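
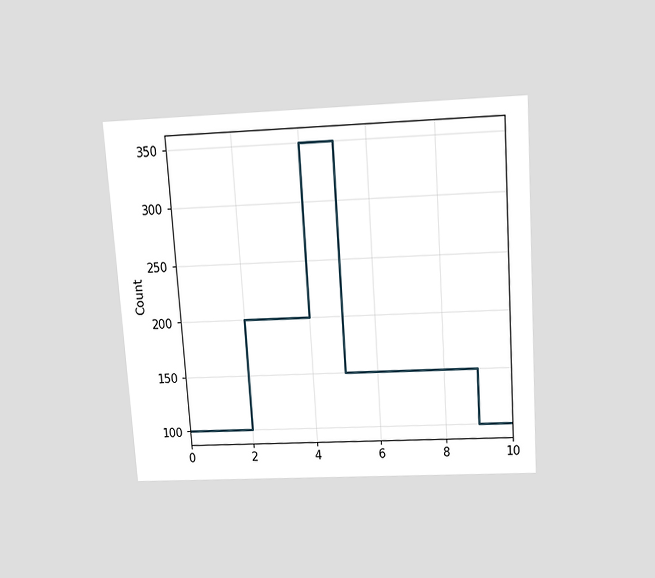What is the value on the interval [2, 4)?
The chart is tilted about 4° counter-clockwise and viewed slightly from above. On [2, 4) the step sits at 200.

200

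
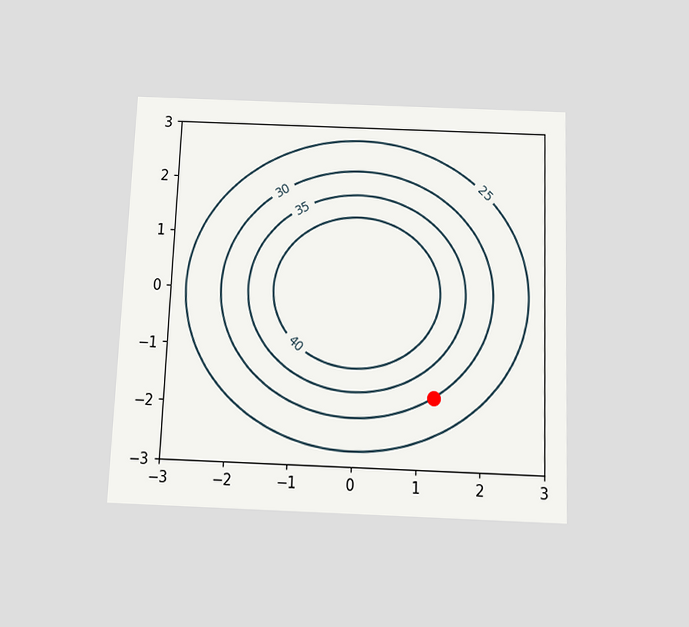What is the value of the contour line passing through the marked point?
The chart is tilted about 2° clockwise and viewed slightly from below. The marked point sits on the contour labelled 30.

30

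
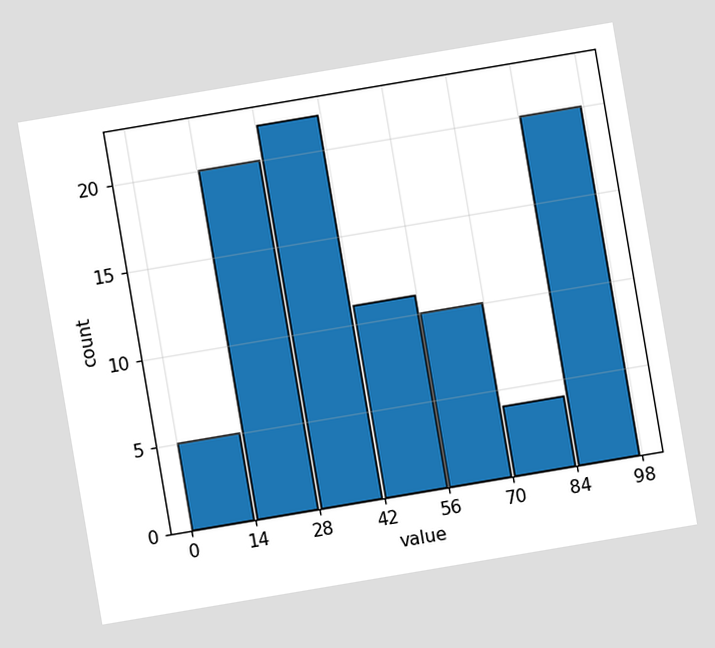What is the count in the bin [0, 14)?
The chart is tilted about 10° counter-clockwise. The [0, 14) bin has height 5.

5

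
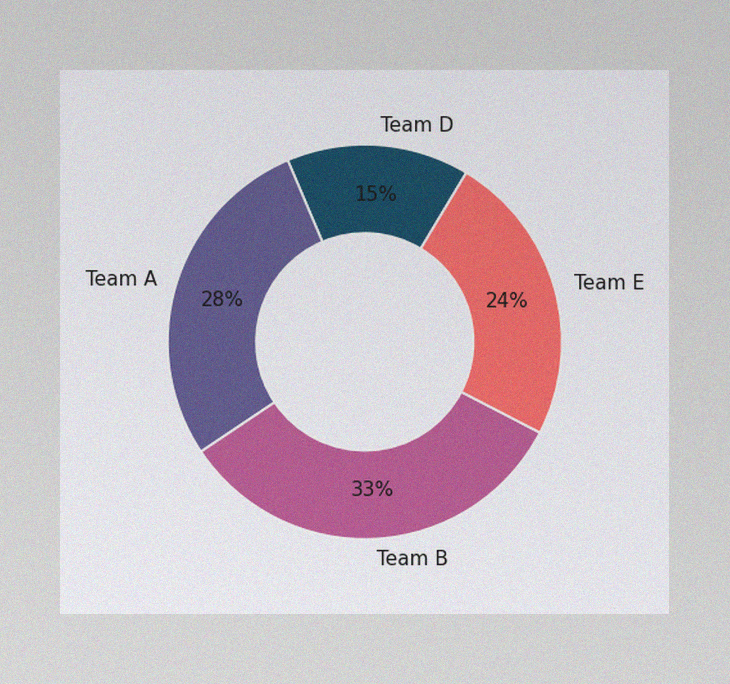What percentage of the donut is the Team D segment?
15%

The image has some photo noise and uneven lighting. The Team D segment takes up 15% of the ring.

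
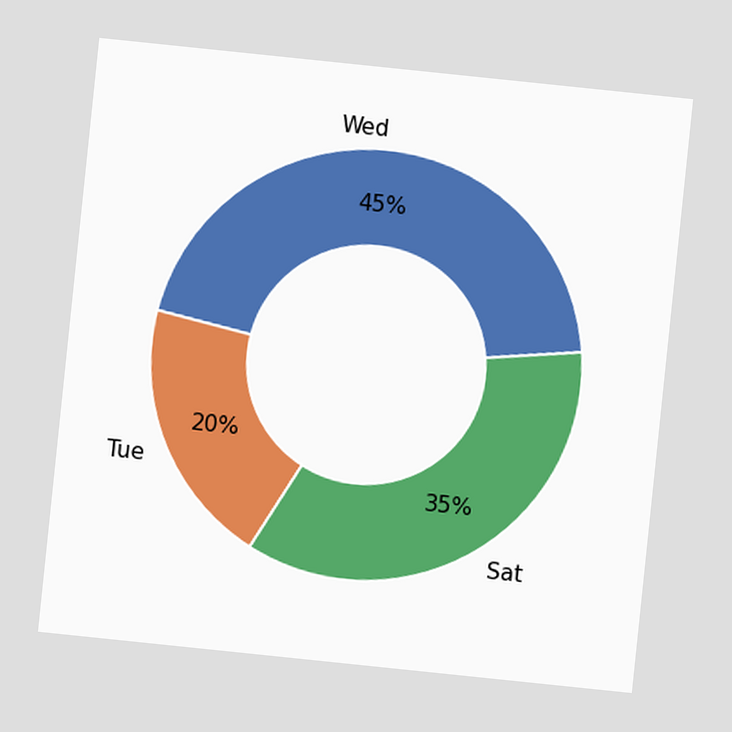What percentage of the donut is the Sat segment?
The chart is tilted about 6° clockwise. The Sat segment takes up 35% of the ring.

35%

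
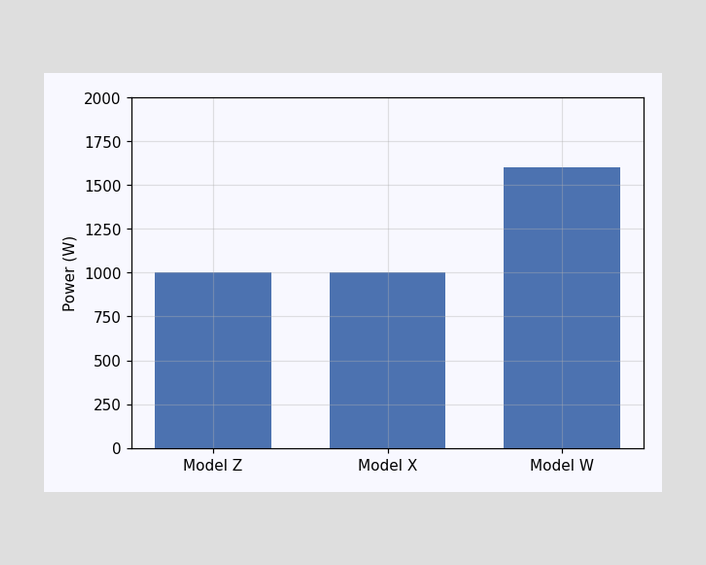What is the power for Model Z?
1000W

Reading along the chart's y-axis, the Model Z bar reaches 1000W.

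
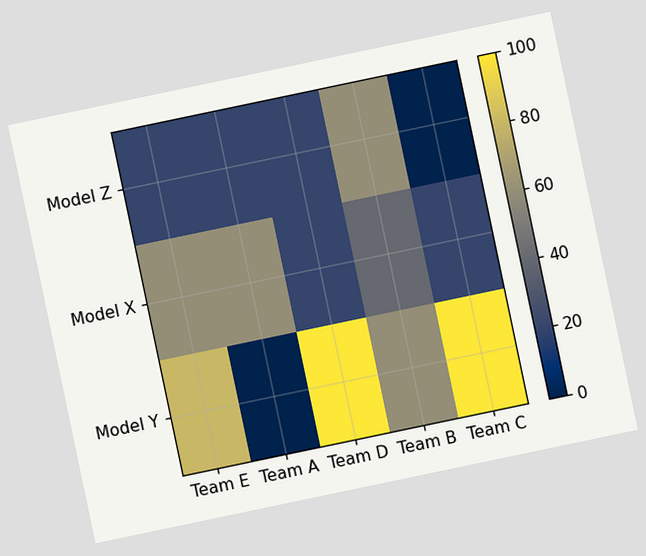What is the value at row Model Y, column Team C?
The chart is tilted about 12° counter-clockwise. Matching cell (Model Y, Team C) against the colorbar gives 100.

100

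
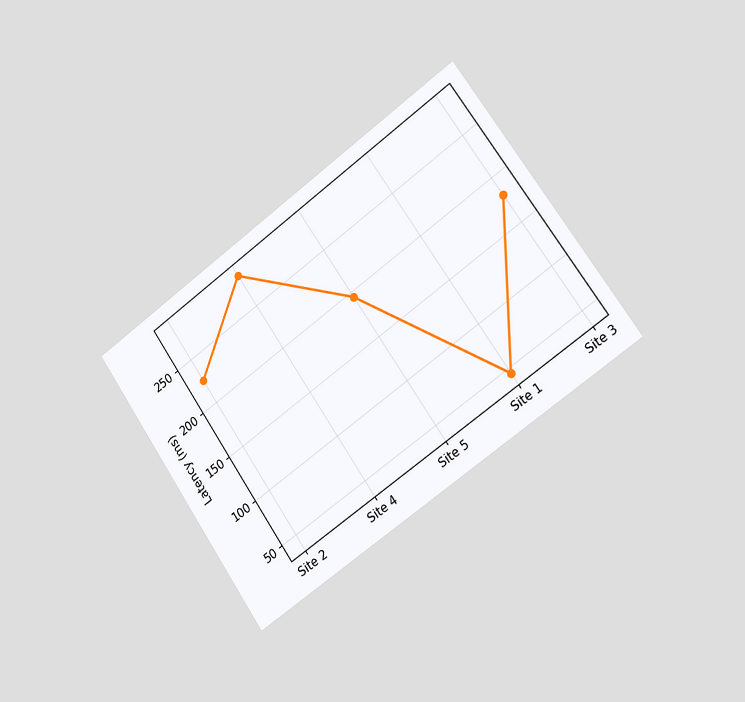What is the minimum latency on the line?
45ms

The chart is tilted about 35° counter-clockwise and viewed slightly from the right. The lowest point is at Site 1, and reading across to the y-axis gives 45ms.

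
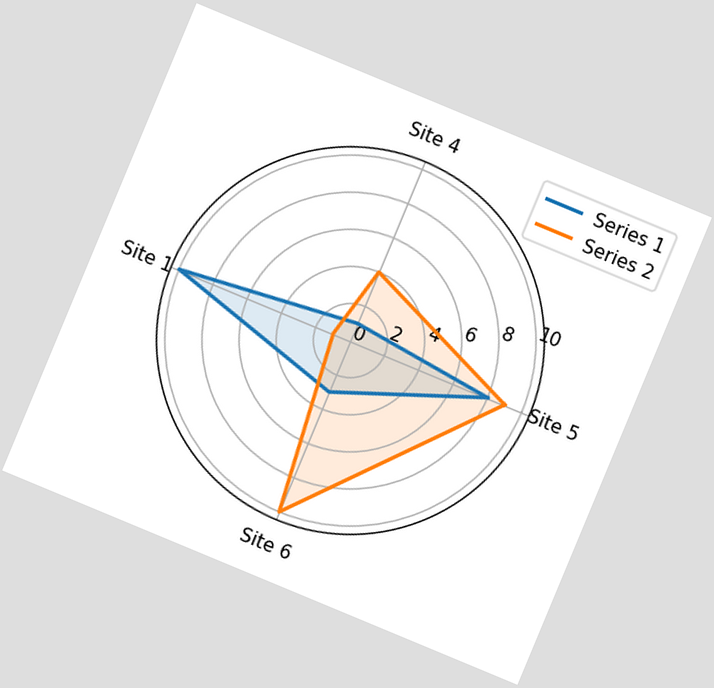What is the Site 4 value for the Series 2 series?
4

The chart is tilted about 23° clockwise. On the Site 4 axis, Series 2 reaches 4.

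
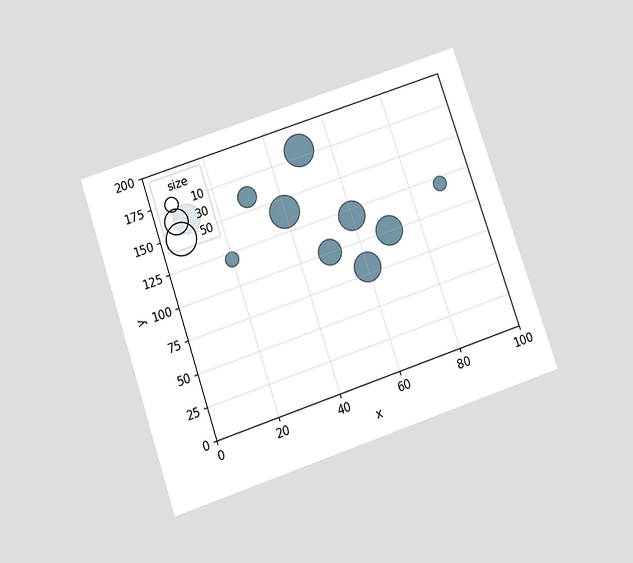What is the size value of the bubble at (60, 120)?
40

The chart is tilted about 19° counter-clockwise and viewed slightly from below. Matching the bubble at (60, 120) against the size legend gives 40.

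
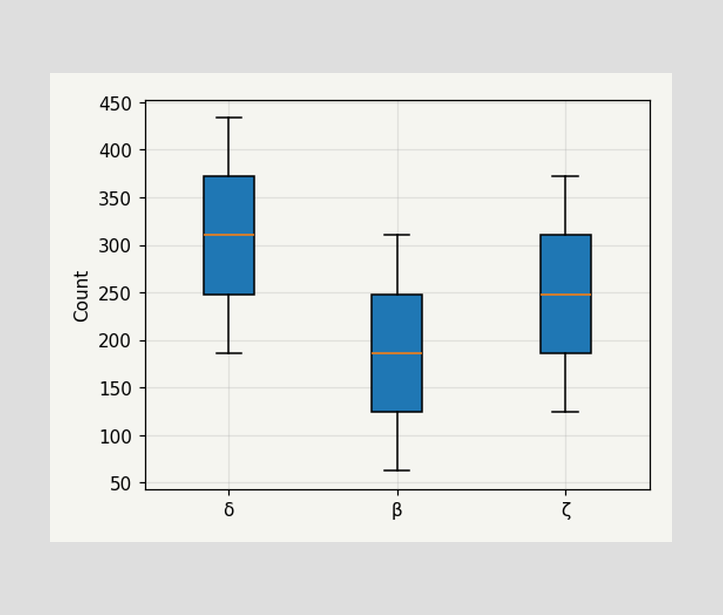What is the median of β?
186

The median line in the β box sits at 186.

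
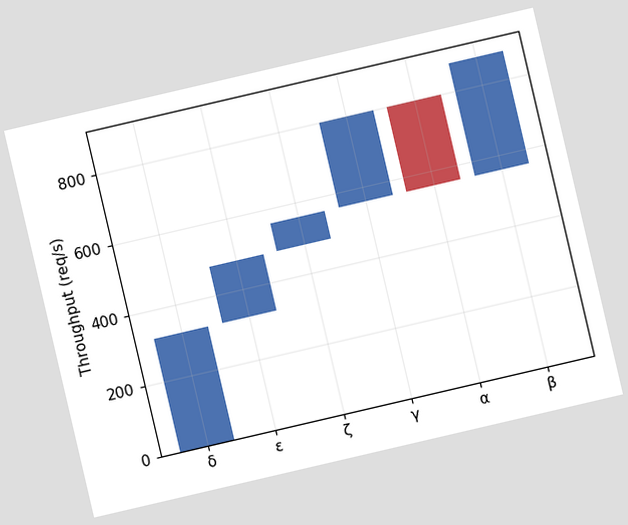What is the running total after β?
The chart is tilted about 13° counter-clockwise. After β the running total reaches 880req/s.

880req/s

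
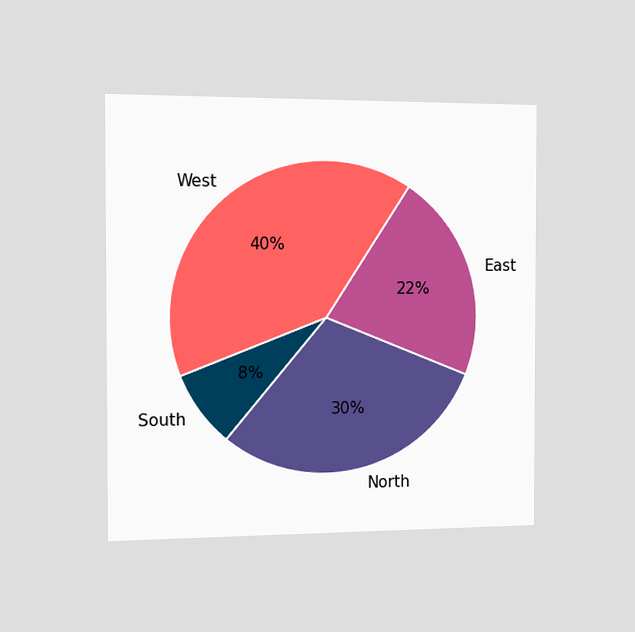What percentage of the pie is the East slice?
22%

The chart is viewed slightly from the left. The East slice takes up 22% of the pie.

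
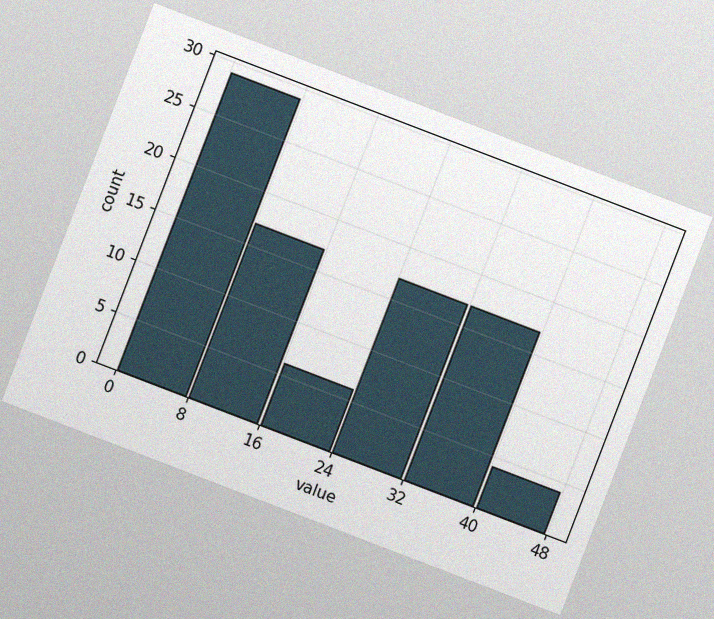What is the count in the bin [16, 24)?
6

The chart is tilted about 21° clockwise, with some photo noise. The [16, 24) bin has height 6.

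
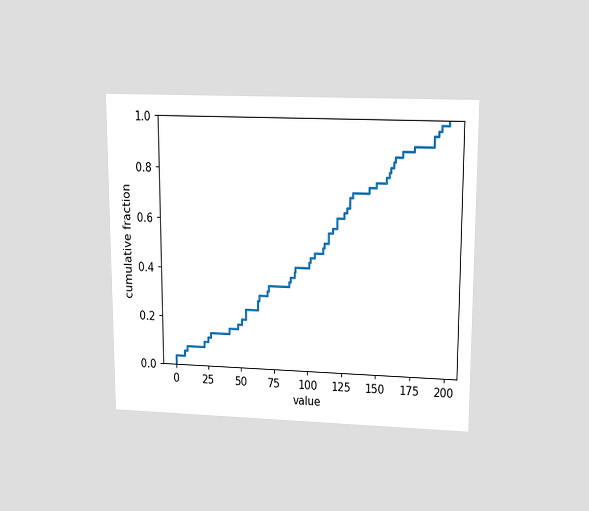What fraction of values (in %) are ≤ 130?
70%

The chart is viewed slightly from above. At x=130 the ECDF step is at 70%.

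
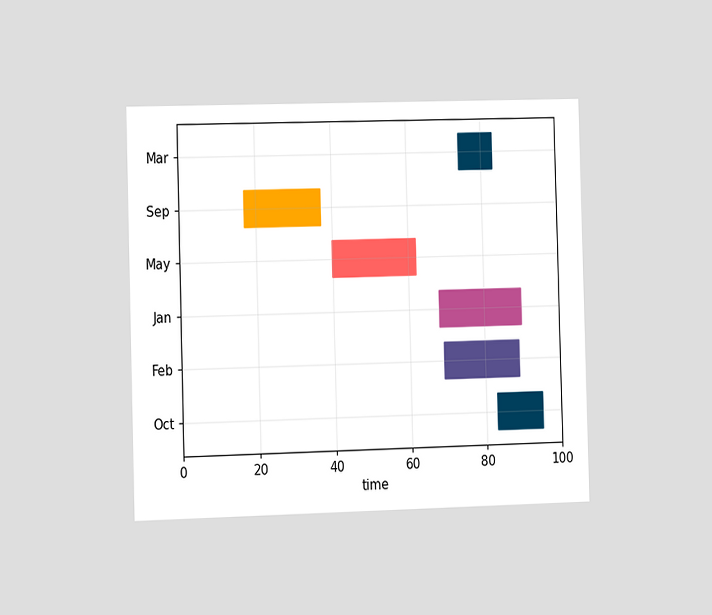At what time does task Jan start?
The chart is viewed slightly from the left. The Jan bar begins at t=68.

68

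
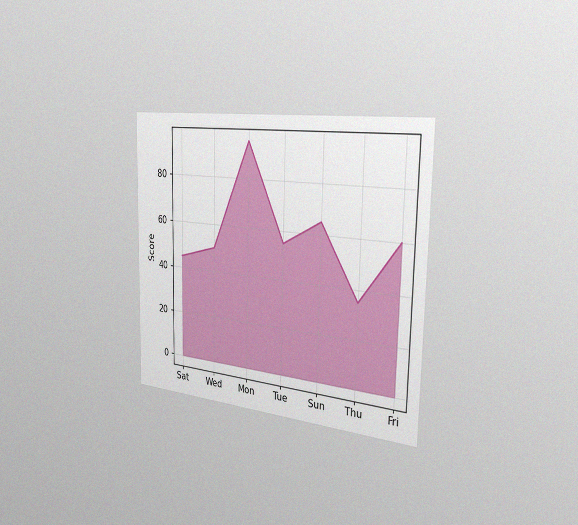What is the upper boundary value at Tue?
The chart is viewed slightly from the right, with some photo noise. At Tue the upper boundary is at 55.

55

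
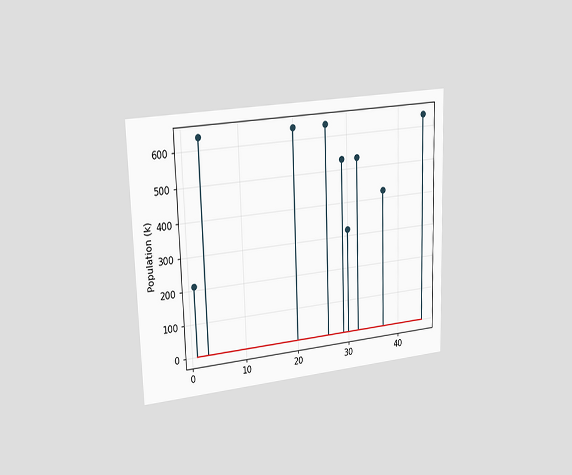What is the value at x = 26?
636k

The chart is viewed slightly from the left. The stem at x=26 reaches 636k.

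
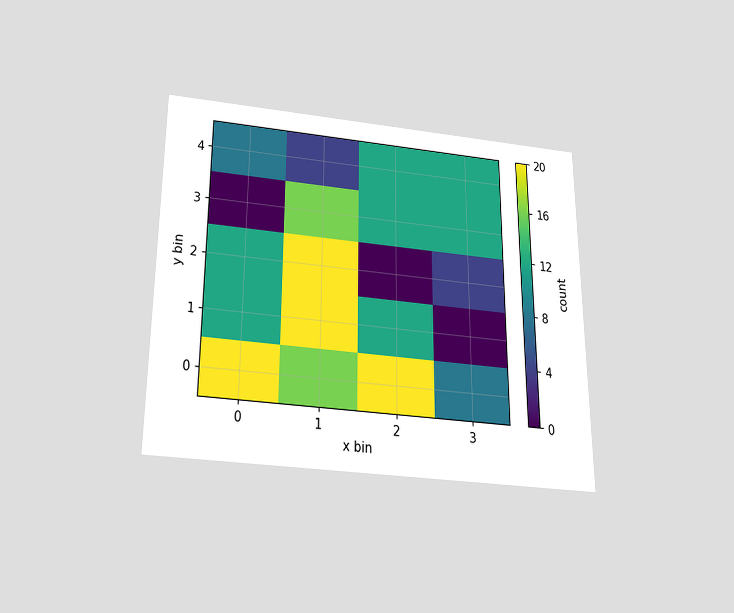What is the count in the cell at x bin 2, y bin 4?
The chart is viewed slightly from below. Matching the cell (2, 4) against the colorbar gives 12.

12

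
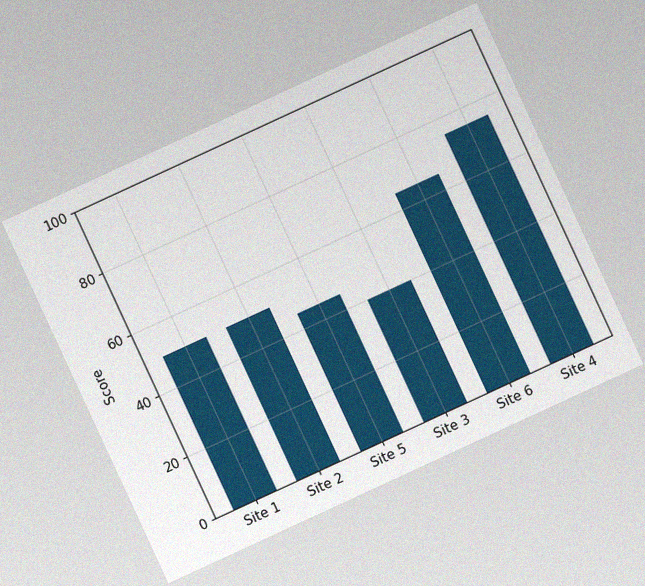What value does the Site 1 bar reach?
The chart is tilted about 25° counter-clockwise, with some photo noise. Reading along the chart's y-axis, the Site 1 bar reaches 50.

50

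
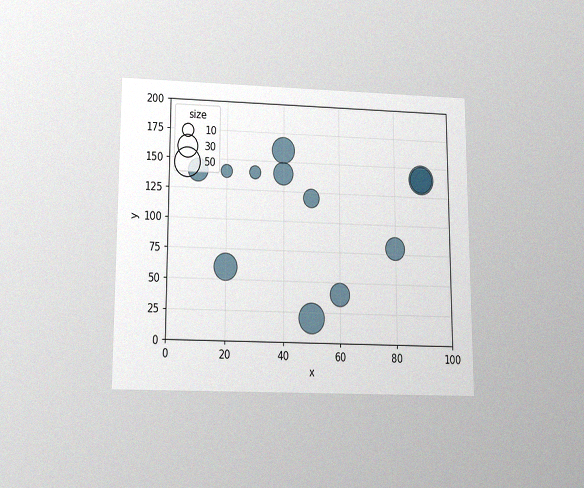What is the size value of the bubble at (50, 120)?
The chart is viewed slightly from below, with some photo noise. Matching the bubble at (50, 120) against the size legend gives 20.

20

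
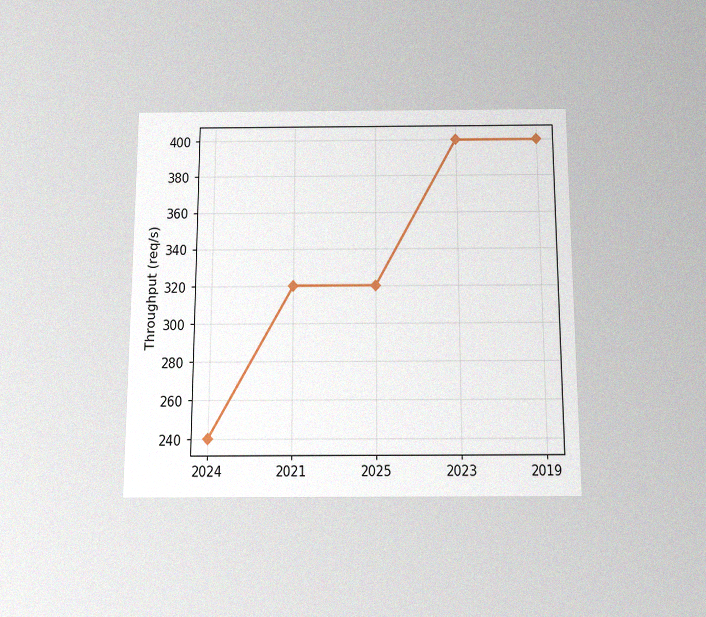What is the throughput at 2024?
240req/s

The chart is viewed slightly from below, with some photo noise. At 2024, the line is at 240req/s.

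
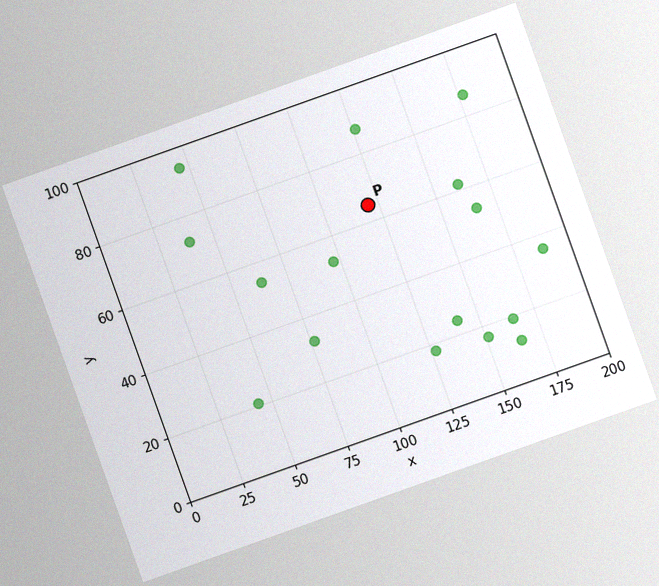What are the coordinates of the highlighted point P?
The chart is tilted about 20° counter-clockwise, with some photo noise. Following the gridlines from P to each axis, P sits at (120, 65).

(120, 65)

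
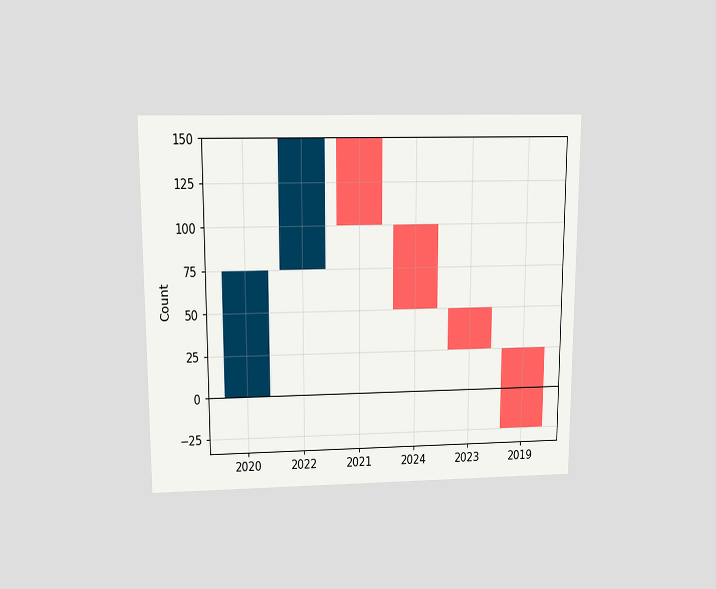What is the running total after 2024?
The chart is viewed slightly from above. After 2024 the running total reaches 50.

50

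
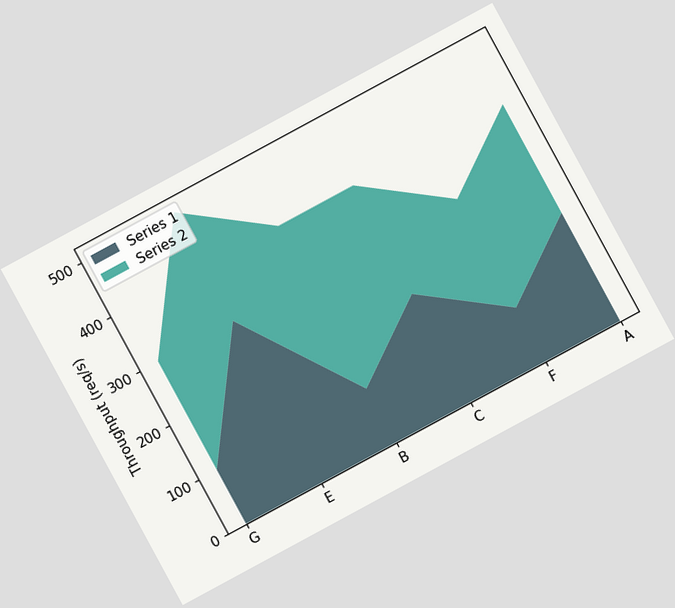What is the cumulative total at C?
400req/s

The chart is tilted about 28° counter-clockwise. The stacked total at C reaches 400req/s.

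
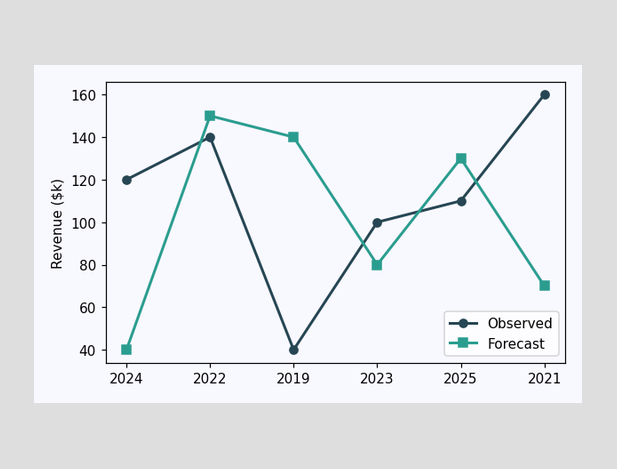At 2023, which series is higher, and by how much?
At 2023, Observed sits above the other line by $20k.

Observed, by $20k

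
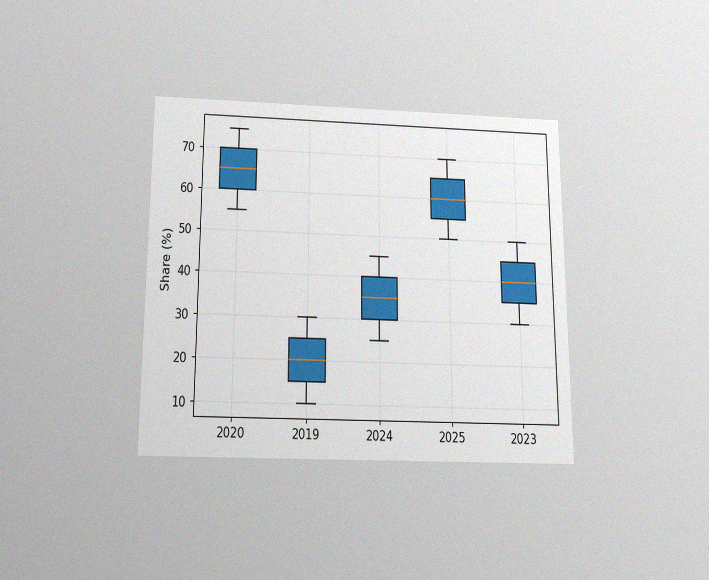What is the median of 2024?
35%

The chart is viewed slightly from below, with some photo noise. The median line in the 2024 box sits at 35%.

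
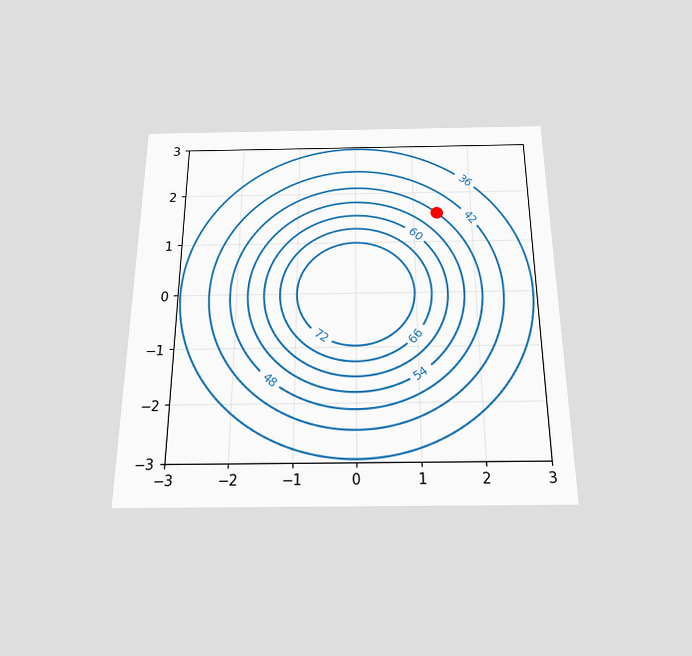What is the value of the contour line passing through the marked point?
48

The chart is viewed slightly from below. The marked point sits on the contour labelled 48.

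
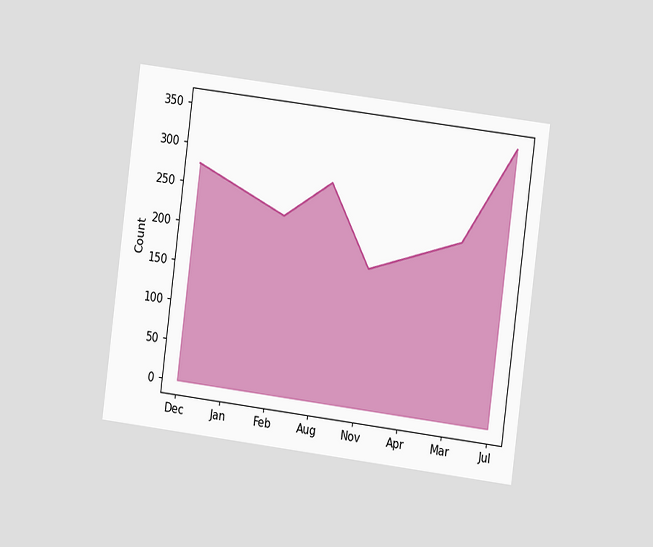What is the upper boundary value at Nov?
The chart is tilted about 7° clockwise and viewed at a slight angle. At Nov the upper boundary is at 175.

175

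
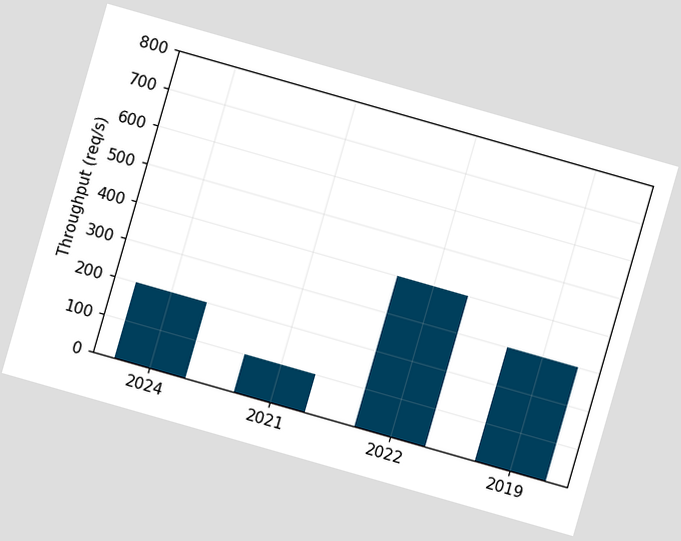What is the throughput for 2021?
The chart is tilted about 16° clockwise. Reading along the chart's y-axis, the 2021 bar reaches 100req/s.

100req/s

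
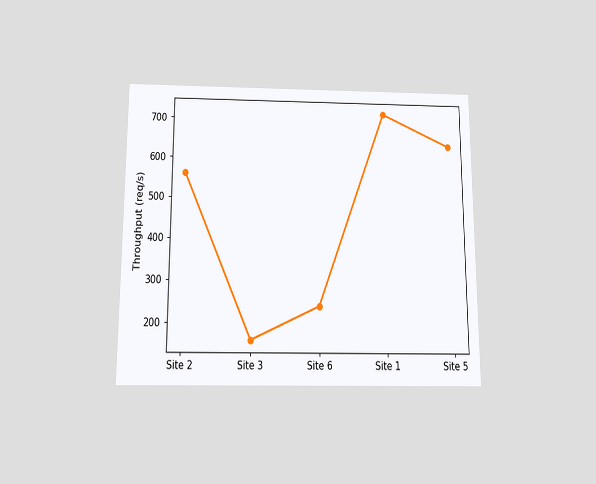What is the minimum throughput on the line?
160req/s

The chart is viewed slightly from below. The lowest point is at Site 3, and reading across to the y-axis gives 160req/s.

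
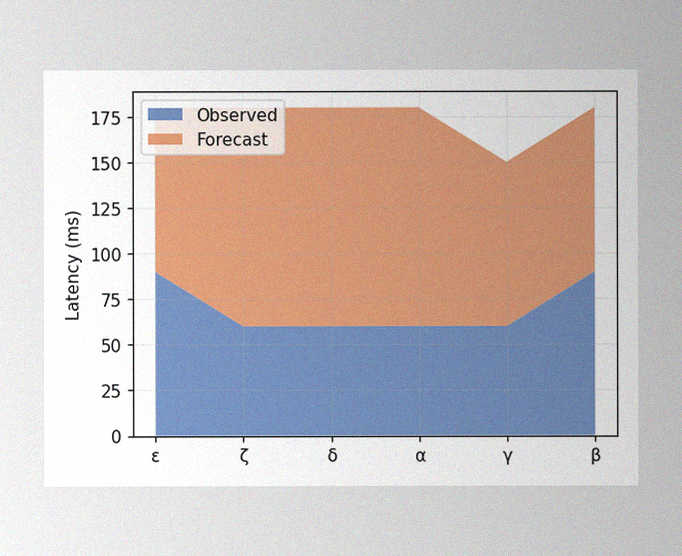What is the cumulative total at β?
180ms

The image has some photo noise and uneven lighting. The stacked total at β reaches 180ms.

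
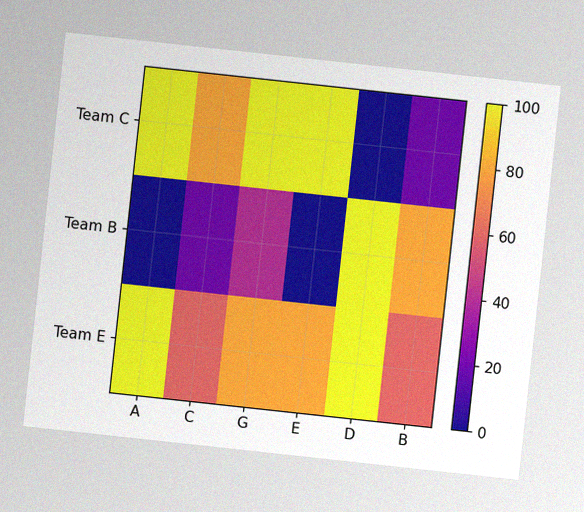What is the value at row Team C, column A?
The chart is tilted about 6° clockwise, with some photo noise. Matching cell (Team C, A) against the colorbar gives 100.

100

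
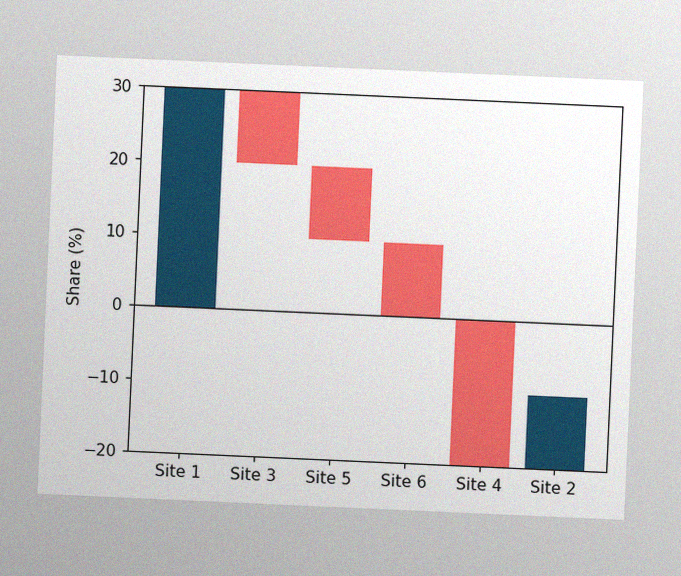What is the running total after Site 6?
The chart is tilted about 3° clockwise, with some photo noise. After Site 6 the running total reaches 0%.

0%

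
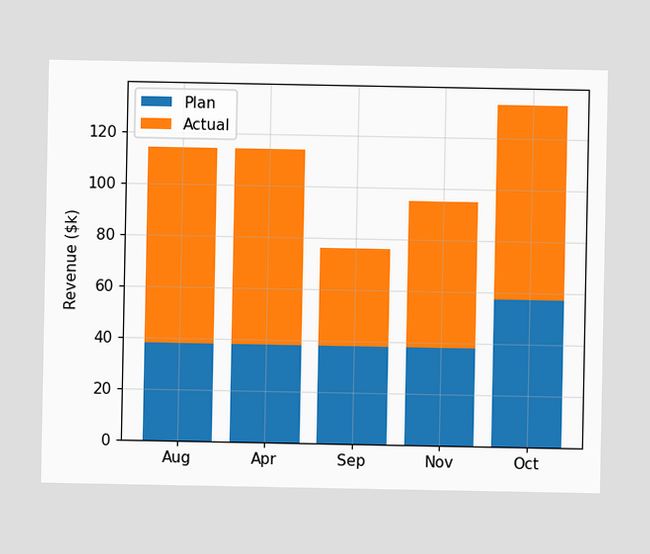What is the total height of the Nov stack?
$95k

The Nov stack's top reaches $95k on the y-axis.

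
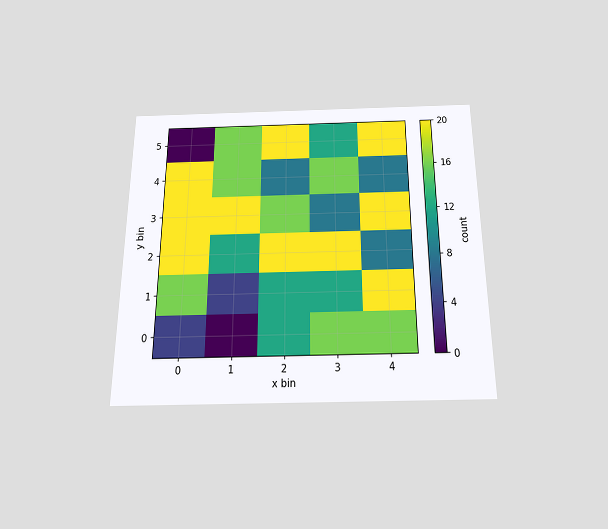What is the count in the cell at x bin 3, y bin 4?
16

The chart is viewed slightly from below. Matching the cell (3, 4) against the colorbar gives 16.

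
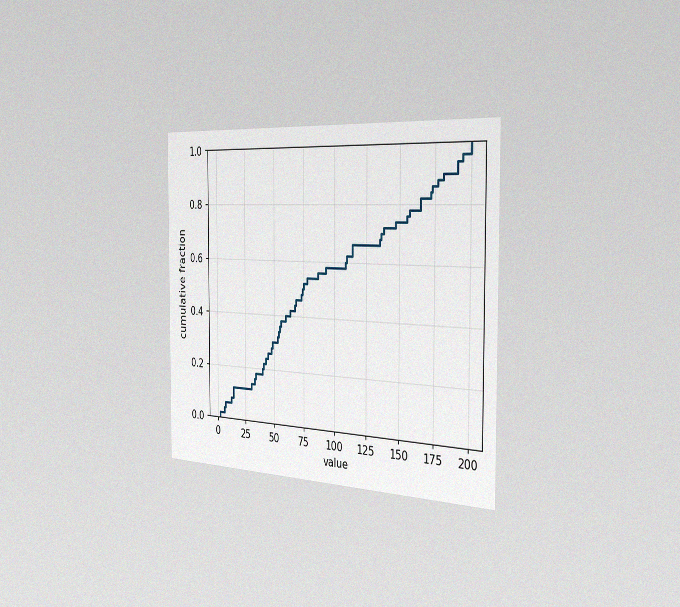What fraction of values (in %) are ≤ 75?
52%

The chart is viewed slightly from the right, with some photo noise. At x=75 the ECDF step is at 52%.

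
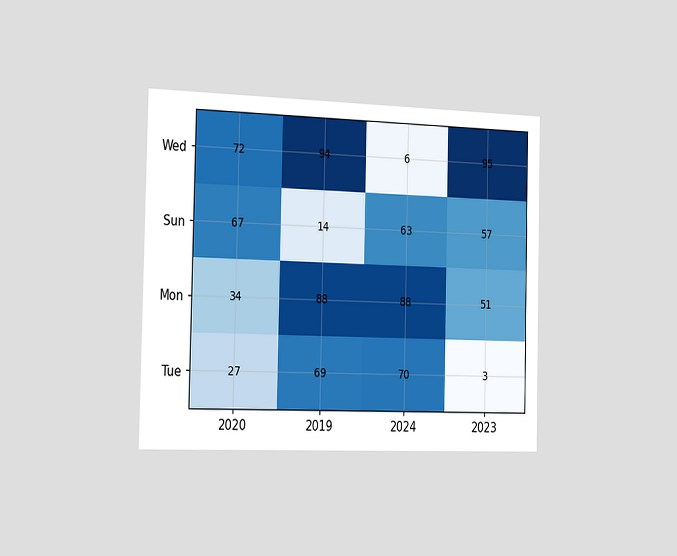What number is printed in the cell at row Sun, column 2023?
The chart is viewed slightly from the left. The (Sun, 2023) cell reads 57.

57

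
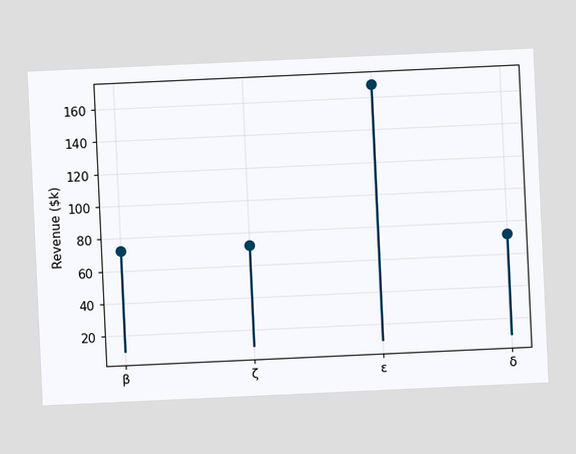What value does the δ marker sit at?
$72k

The chart is tilted about 3° counter-clockwise. The δ marker sits at $72k.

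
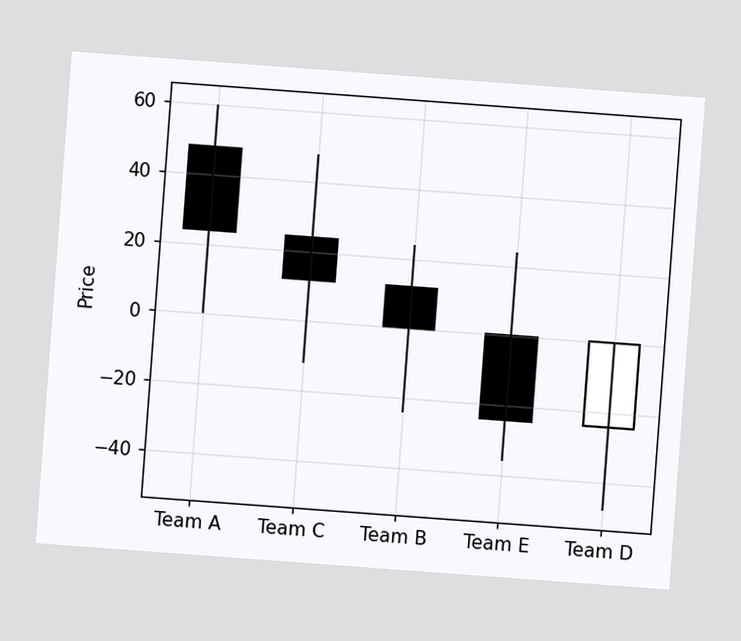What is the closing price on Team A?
24

The chart is tilted about 4° clockwise. The Team A candle closes at 24.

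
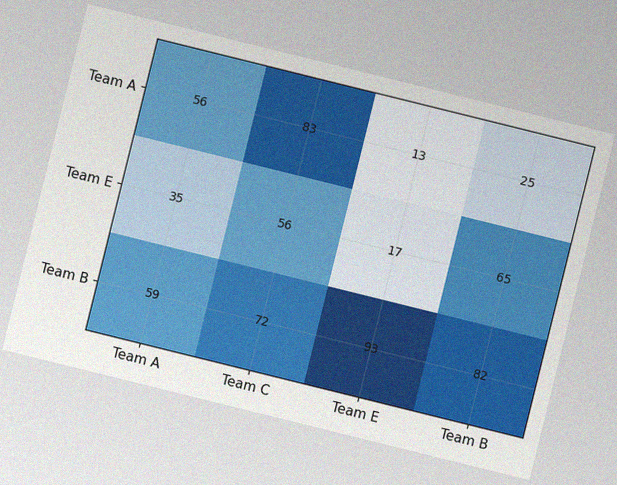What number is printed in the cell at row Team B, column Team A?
59

The chart is tilted about 14° clockwise, with some photo noise. The (Team B, Team A) cell reads 59.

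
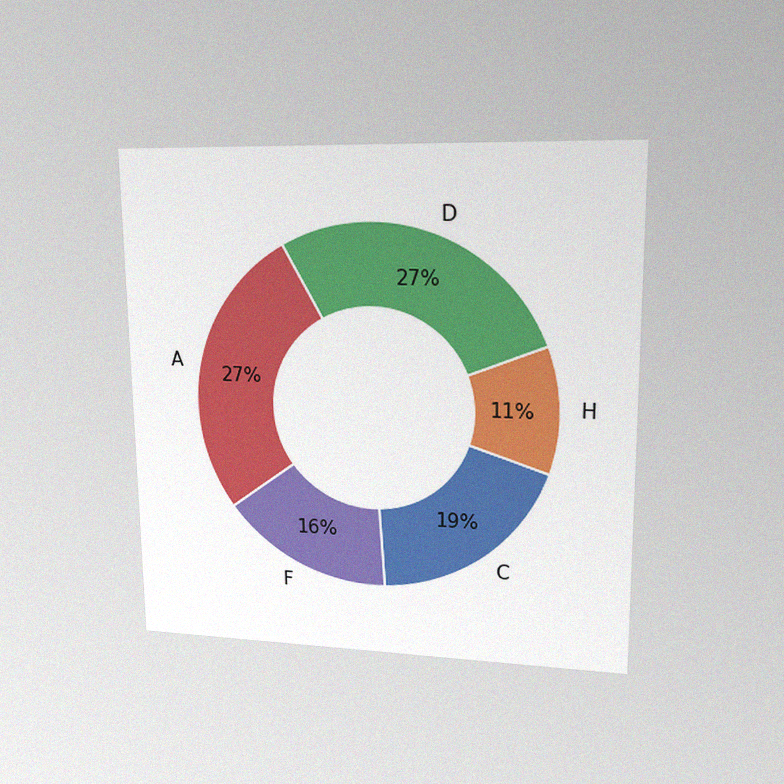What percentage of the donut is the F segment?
16%

The chart is viewed at a slight angle, with some photo noise. The F segment takes up 16% of the ring.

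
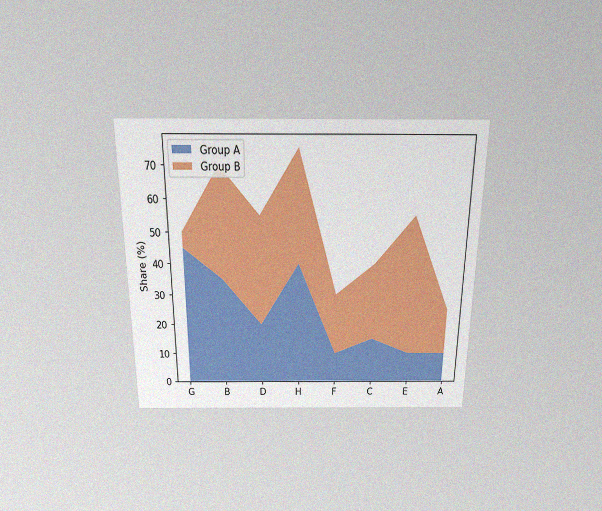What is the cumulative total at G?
The chart is viewed slightly from above, with some photo noise. The stacked total at G reaches 50%.

50%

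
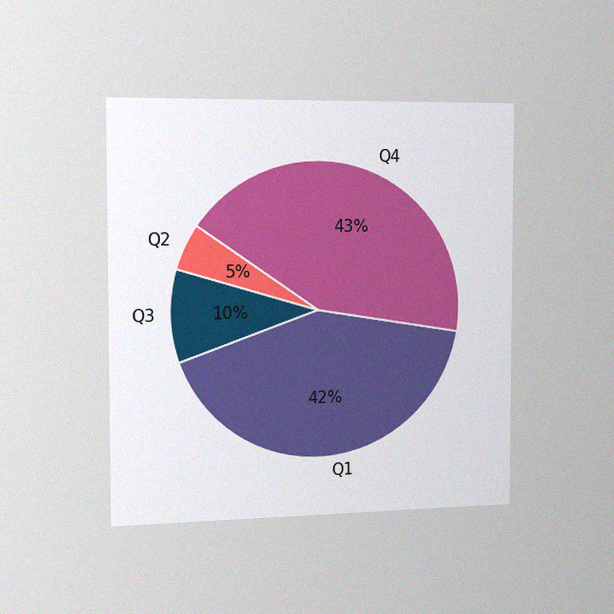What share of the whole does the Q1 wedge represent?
The chart is viewed slightly from the left, with some photo noise. The Q1 slice takes up 42% of the pie.

42%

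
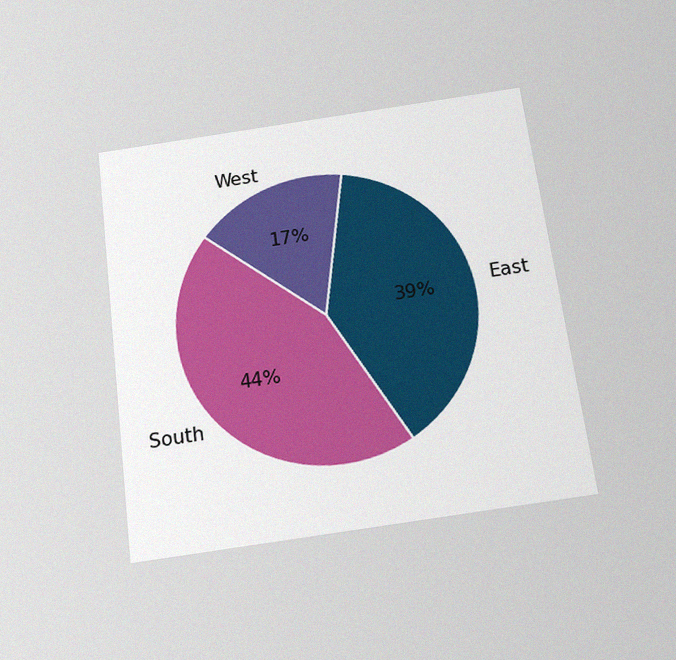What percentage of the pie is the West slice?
17%

The chart is tilted about 7° counter-clockwise and viewed slightly from below, with some photo noise. The West slice takes up 17% of the pie.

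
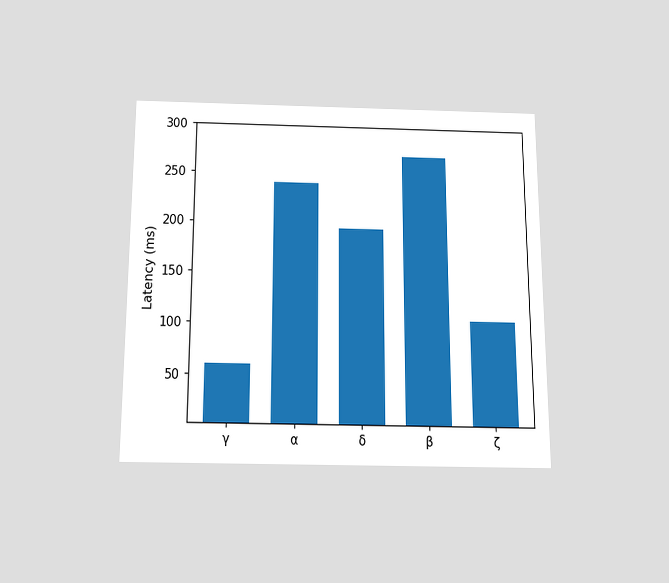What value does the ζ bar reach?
The chart is viewed slightly from below. Reading along the chart's y-axis, the ζ bar reaches 105ms.

105ms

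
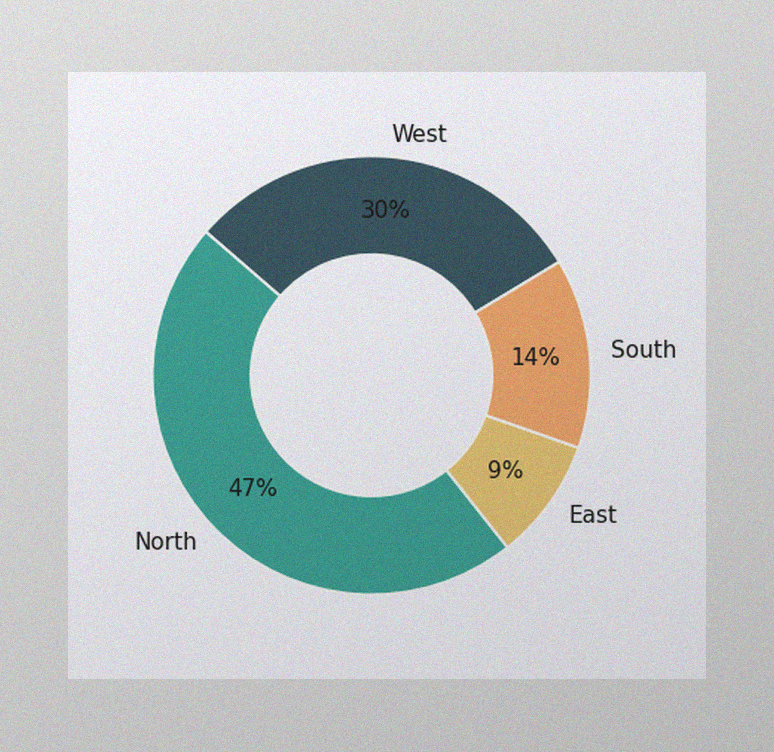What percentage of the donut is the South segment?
The image has some photo noise and uneven lighting. The South segment takes up 14% of the ring.

14%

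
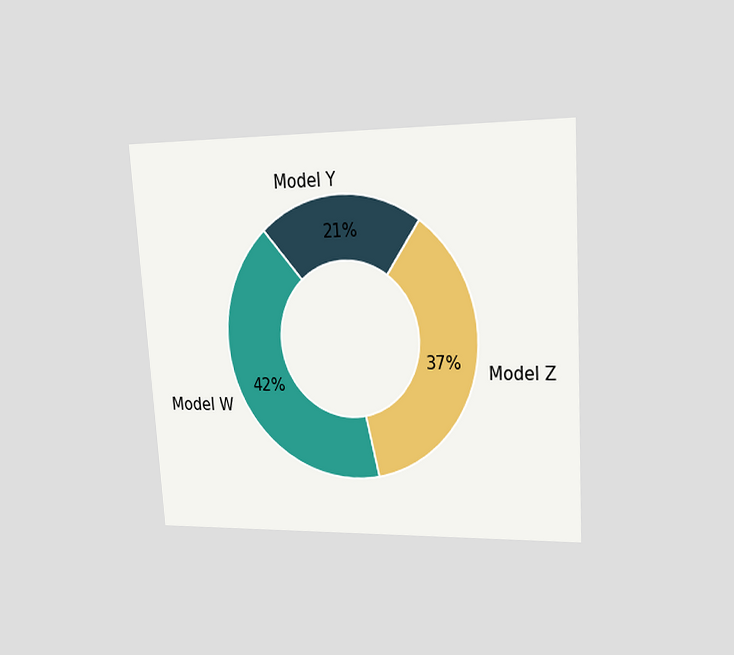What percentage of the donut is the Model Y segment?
21%

The chart is tilted about 4° counter-clockwise and viewed at a slight angle. The Model Y segment takes up 21% of the ring.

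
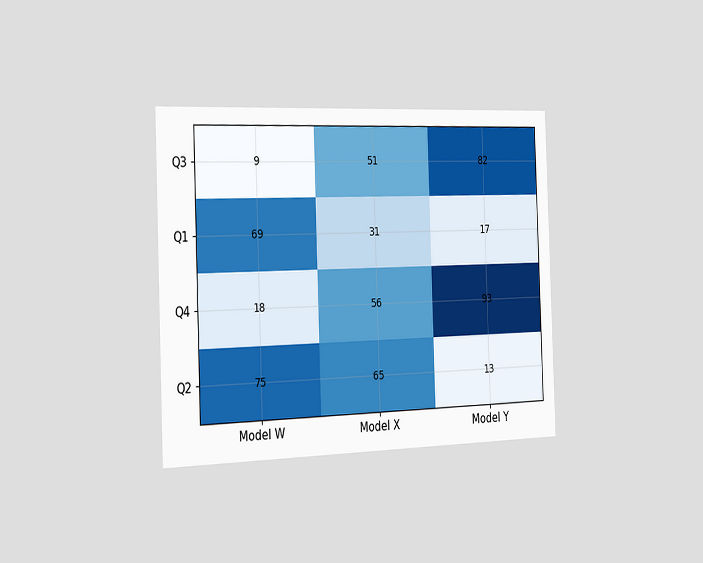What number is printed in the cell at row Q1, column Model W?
The chart is tilted about 2° counter-clockwise and viewed slightly from the left. The (Q1, Model W) cell reads 69.

69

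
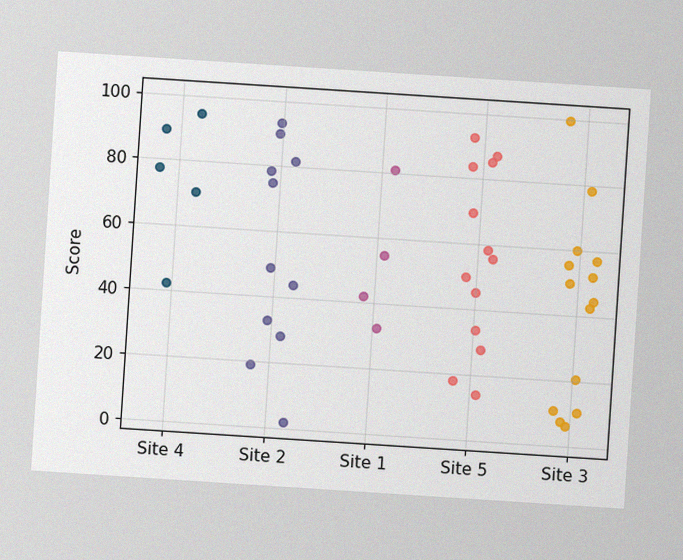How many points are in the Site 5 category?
The chart is tilted about 4° clockwise, with some photo noise. Counting the markers in the Site 5 column gives 13.

13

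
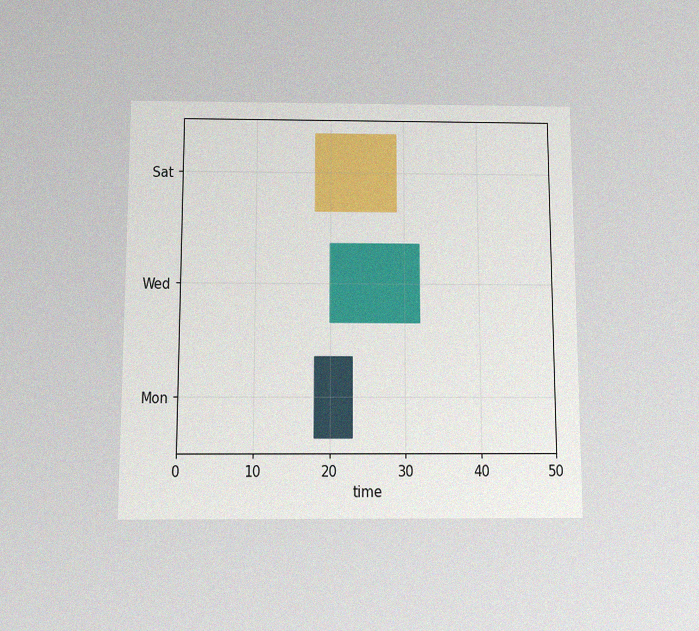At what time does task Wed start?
The chart is viewed slightly from below, with some photo noise. The Wed bar begins at t=20.

20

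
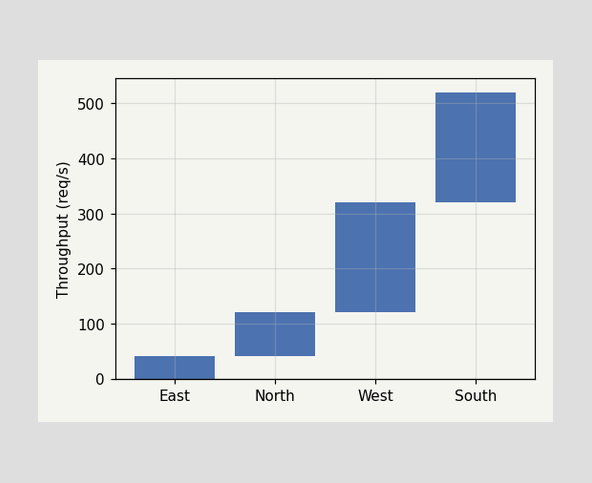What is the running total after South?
After South the running total reaches 520req/s.

520req/s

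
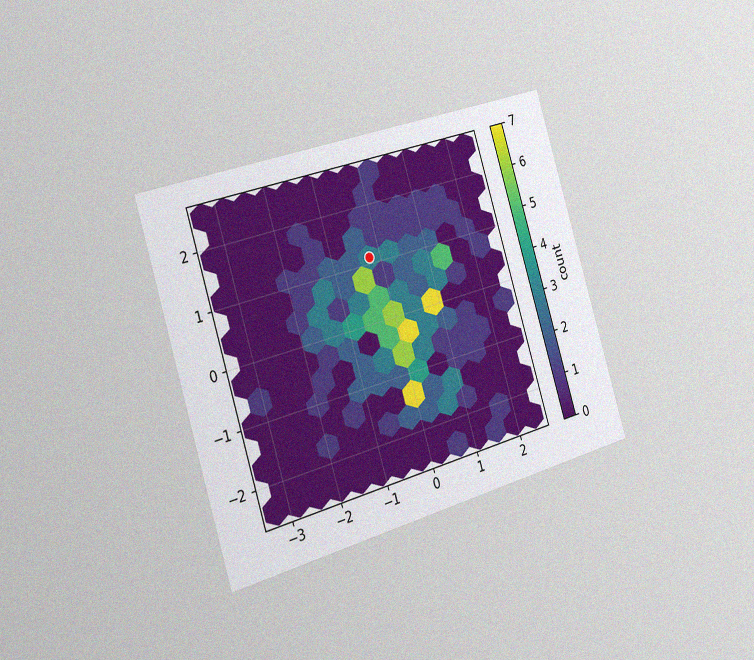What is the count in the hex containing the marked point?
3

The chart is tilted about 17° counter-clockwise and viewed slightly from the left, with some photo noise. The marked hex reads 3 on the colorbar.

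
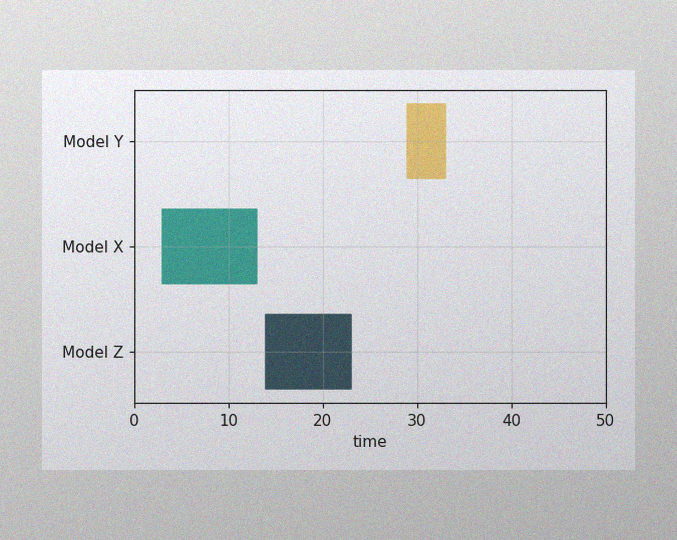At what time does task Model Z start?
The image has some photo noise and uneven lighting. The Model Z bar begins at t=14.

14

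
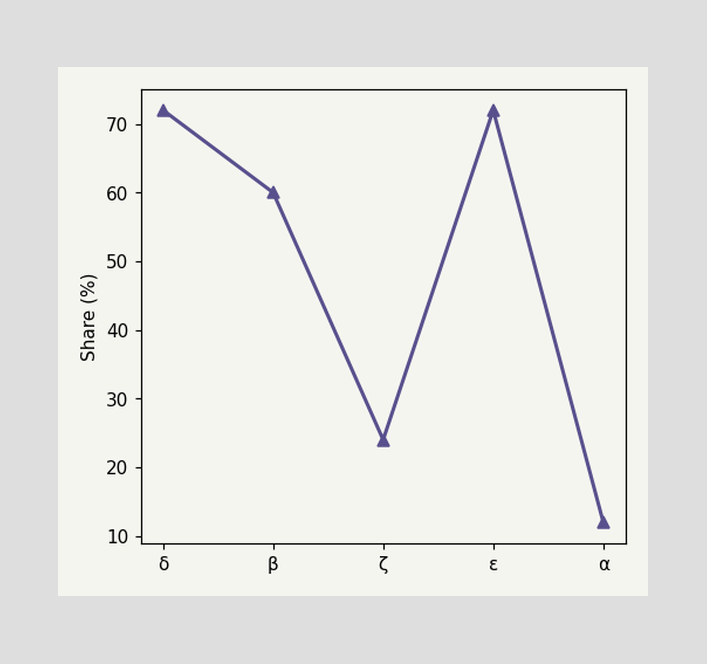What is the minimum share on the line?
12%

The lowest point is at α, and reading across to the y-axis gives 12%.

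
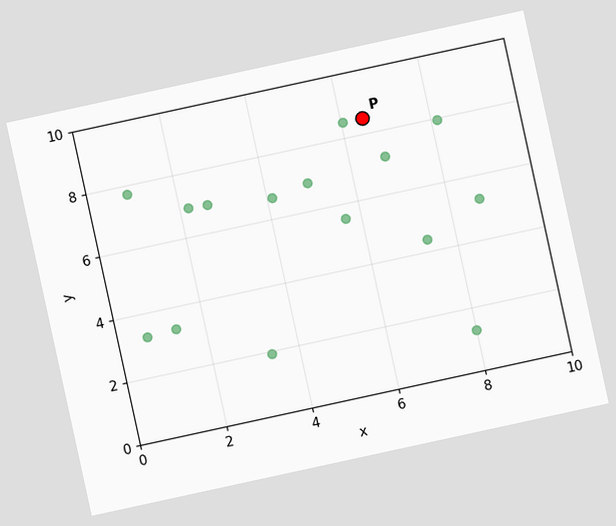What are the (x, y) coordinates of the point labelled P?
The chart is tilted about 12° counter-clockwise. Following the gridlines from P to each axis, P sits at (6.5, 8.5).

(6.5, 8.5)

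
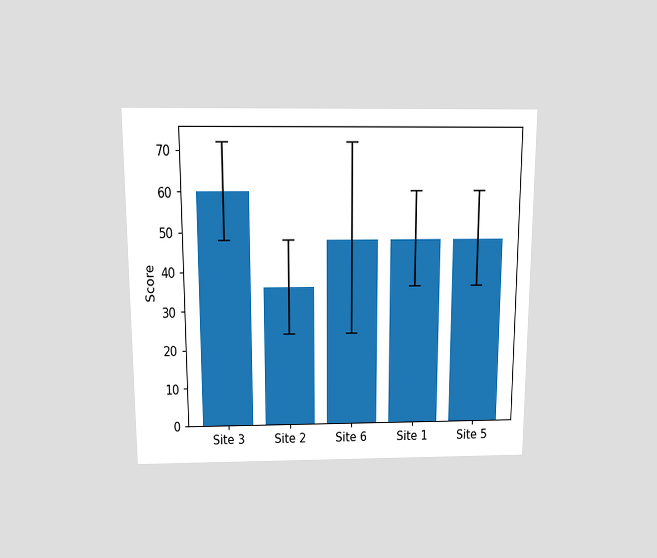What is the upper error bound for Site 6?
The chart is viewed slightly from above. The Site 6 bar's upper whisker reaches 72.

72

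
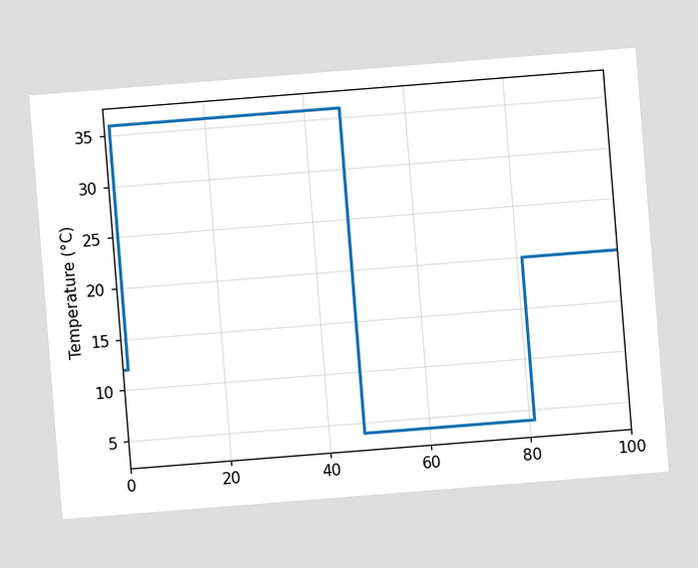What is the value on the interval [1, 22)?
The chart is tilted about 5° counter-clockwise. On [1, 22) the step sits at 36°C.

36°C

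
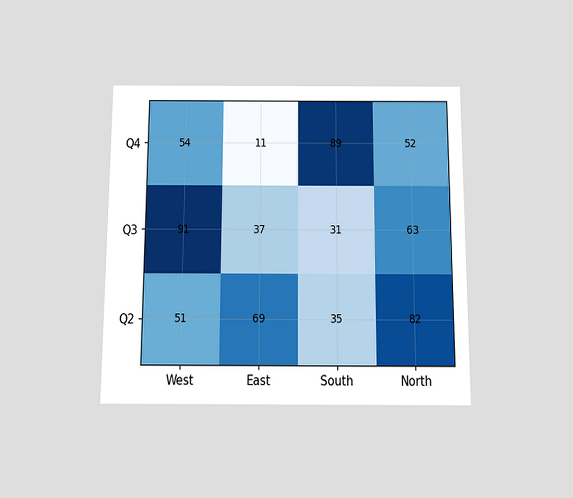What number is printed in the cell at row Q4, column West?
The chart is viewed slightly from below. The (Q4, West) cell reads 54.

54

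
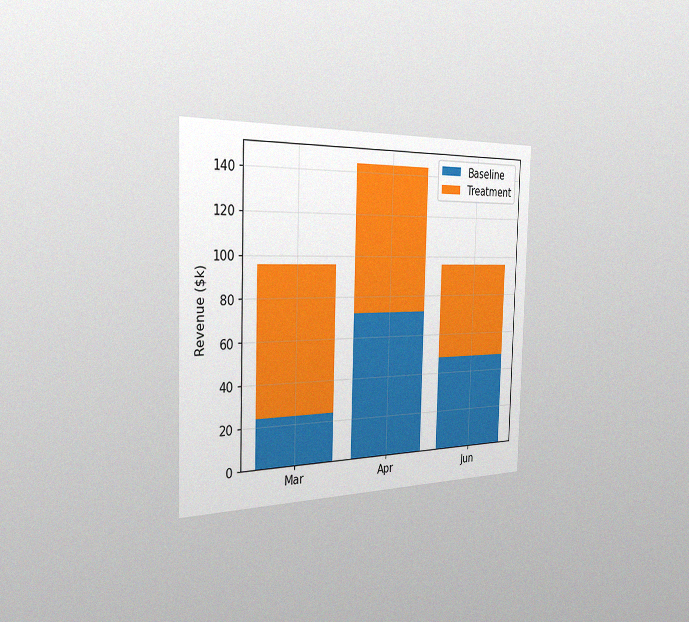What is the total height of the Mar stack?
$96k

The chart is viewed slightly from the left, with some photo noise. The Mar stack's top reaches $96k on the y-axis.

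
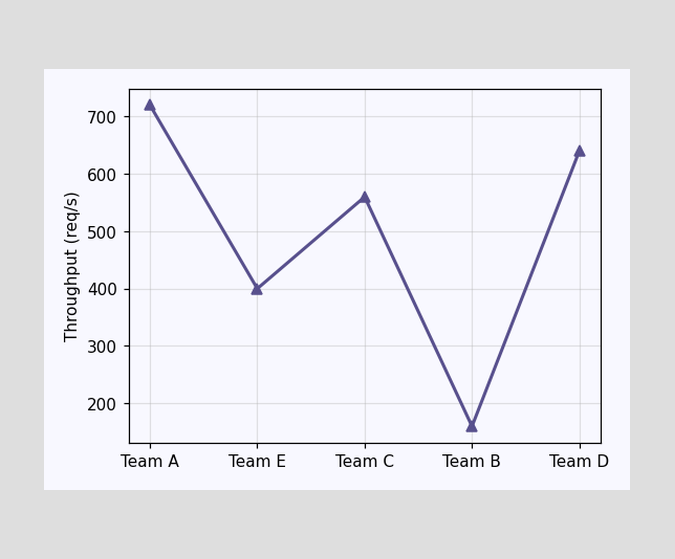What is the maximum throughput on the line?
The highest point is at Team A, and reading across to the y-axis gives 720req/s.

720req/s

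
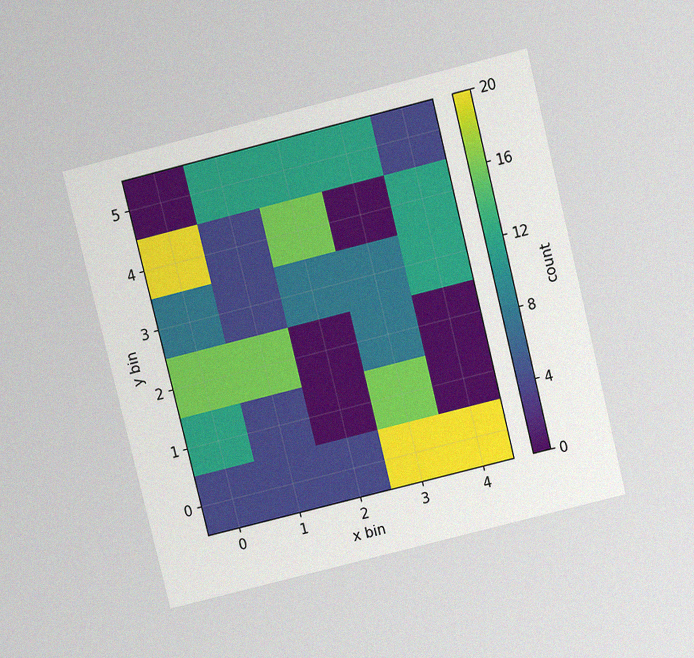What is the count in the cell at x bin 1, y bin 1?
The chart is tilted about 14° counter-clockwise and viewed slightly from above, with some photo noise. Matching the cell (1, 1) against the colorbar gives 4.

4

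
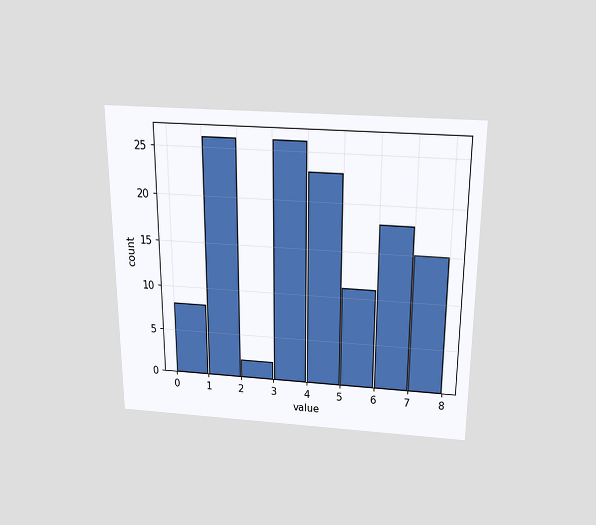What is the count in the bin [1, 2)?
The chart is viewed slightly from above. The [1, 2) bin has height 26.

26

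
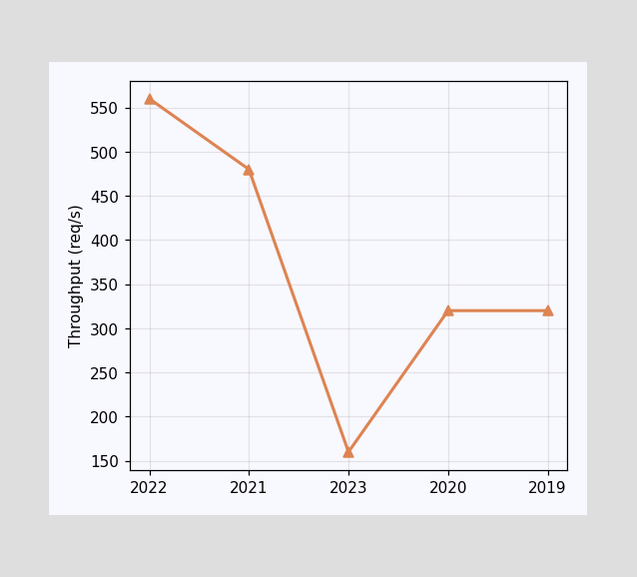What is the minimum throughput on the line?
The lowest point is at 2023, and reading across to the y-axis gives 160req/s.

160req/s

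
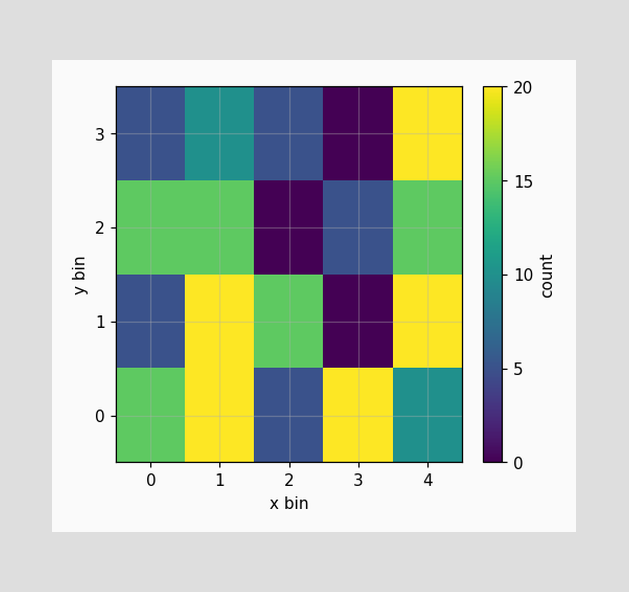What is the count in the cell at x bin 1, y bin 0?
20

Matching the cell (1, 0) against the colorbar gives 20.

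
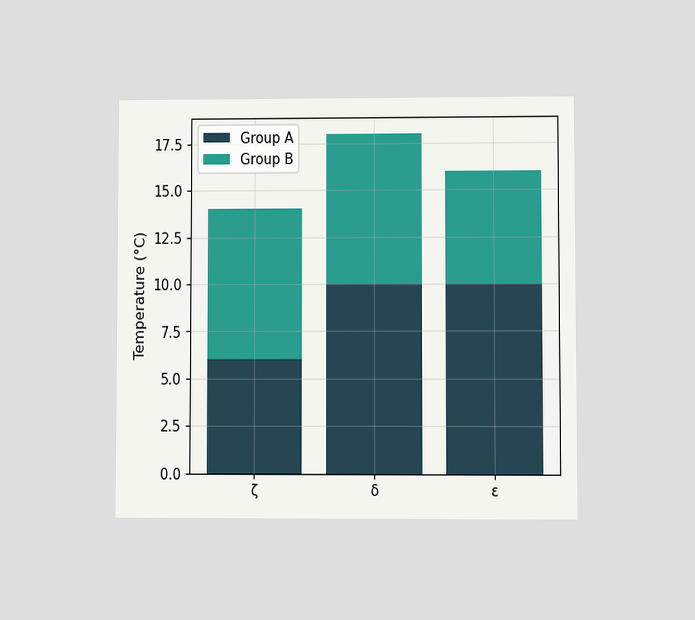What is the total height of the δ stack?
18°C

The chart is viewed at a slight angle. The δ stack's top reaches 18°C on the y-axis.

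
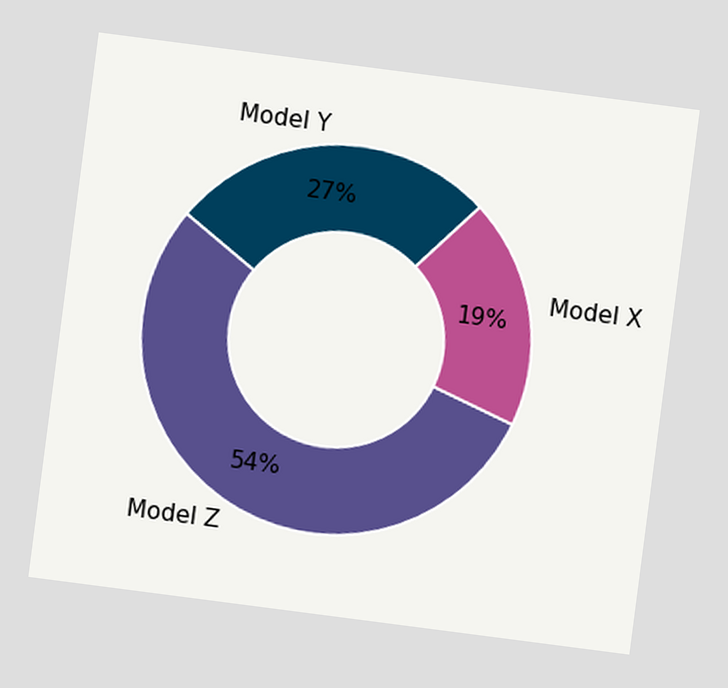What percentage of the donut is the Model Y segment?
27%

The chart is tilted about 7° clockwise. The Model Y segment takes up 27% of the ring.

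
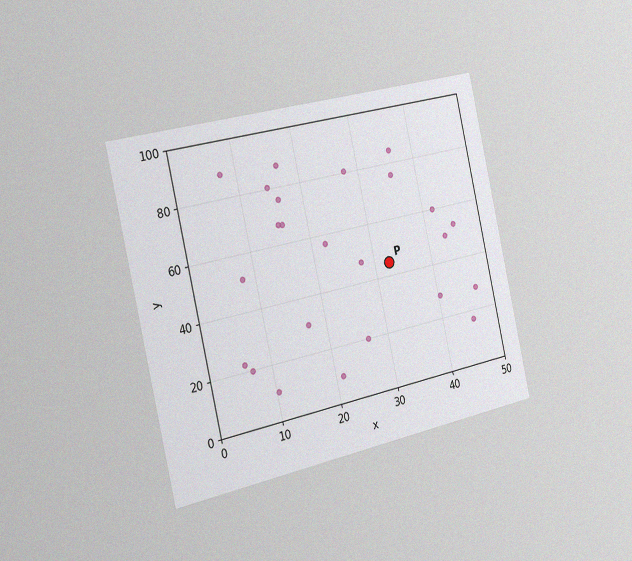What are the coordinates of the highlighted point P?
(32.5, 45)

The chart is tilted about 13° counter-clockwise and viewed slightly from the left, with some photo noise. Following the gridlines from P to each axis, P sits at (32.5, 45).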